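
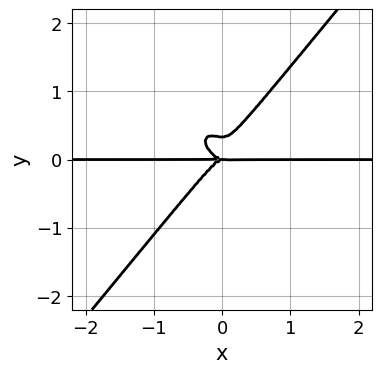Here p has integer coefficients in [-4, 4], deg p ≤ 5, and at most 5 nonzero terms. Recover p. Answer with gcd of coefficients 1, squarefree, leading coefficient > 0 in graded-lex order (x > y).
3*x^3*y + 2*x^2*y^2 - 3*y^4 + y^3

1. Degree: the shape is more complex than any degree-3 curve, so deg p = 4.
2. From the axis intercepts and sections: every point of the x-axis in the box is on the curve; one y-axis crossing is at y = 0.
3. Together with the visible shape, these determine p as stated.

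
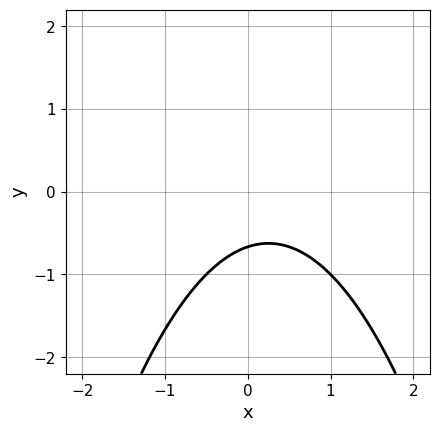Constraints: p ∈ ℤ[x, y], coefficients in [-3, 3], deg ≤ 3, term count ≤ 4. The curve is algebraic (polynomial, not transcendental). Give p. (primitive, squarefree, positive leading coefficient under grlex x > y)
2*x^2 - x + 3*y + 2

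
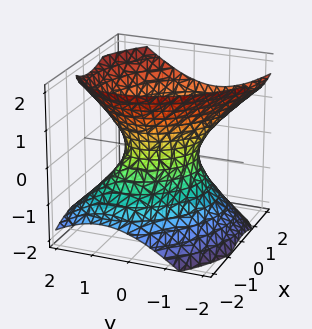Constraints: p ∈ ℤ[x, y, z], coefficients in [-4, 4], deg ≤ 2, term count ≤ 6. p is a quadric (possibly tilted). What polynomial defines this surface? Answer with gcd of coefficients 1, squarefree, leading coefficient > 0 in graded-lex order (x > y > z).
3*x^2 + 2*x*y - 2*x*z + 3*y^2 - 3*z^2 - 2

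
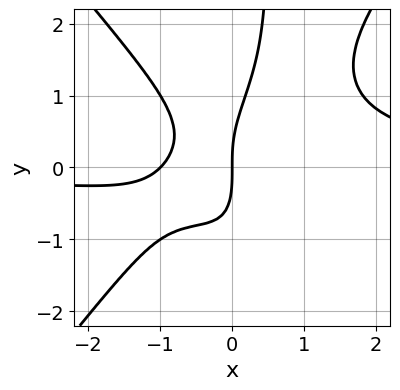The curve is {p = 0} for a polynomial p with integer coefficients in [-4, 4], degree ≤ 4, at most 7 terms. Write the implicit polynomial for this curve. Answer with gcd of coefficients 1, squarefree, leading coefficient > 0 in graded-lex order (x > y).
3*x^3*y - 2*x*y^3 + y^3 - 3*x^2 - 3*x

Degree: a generic line meets the curve in up to 4 points, so deg p = 4.
Checking where it meets the axes: it meets the y-axis at y = 0 (among the integer gridlines); the x-axis gridline crossings are at x ∈ {-1, 0}.
Together with the visible shape, these determine p as stated.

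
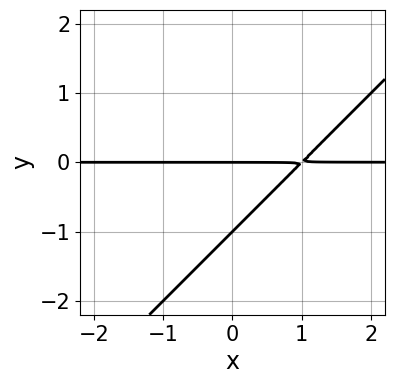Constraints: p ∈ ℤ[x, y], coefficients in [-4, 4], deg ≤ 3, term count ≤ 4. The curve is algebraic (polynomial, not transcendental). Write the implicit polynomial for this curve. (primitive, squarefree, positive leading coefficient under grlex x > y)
x*y - y^2 - y

First, the degree is 2 — the shape is more complex than any degree-1 curve.
Then, checking where it meets the axes: the y-axis gridline crossings are at y ∈ {-1, 0}; the visible x-axis segment lies entirely on the curve.
Finally, putting this together gives p.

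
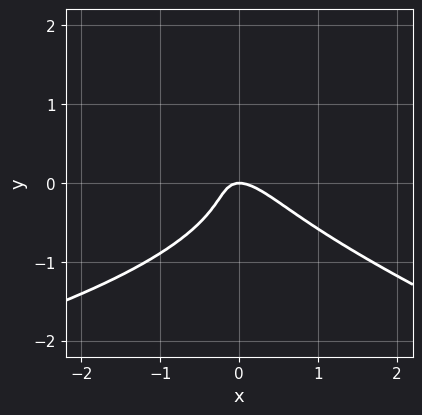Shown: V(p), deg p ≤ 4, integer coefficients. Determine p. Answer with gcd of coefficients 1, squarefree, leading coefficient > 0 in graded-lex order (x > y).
First, deg p = 3. No degree-2 curve has this shape.
Next, from the axis intercepts and sections: it meets the x-axis at x = 0 (among the integer gridlines); it crosses the y-axis at the gridline y = 0.
Finally, assembling these constraints gives the stated polynomial.

x*y^2 + 3*y^3 + 2*x^2 + 2*x*y + y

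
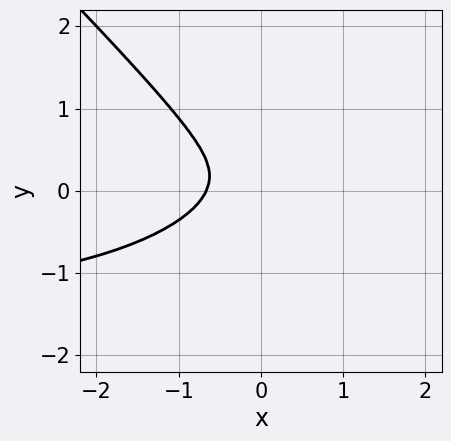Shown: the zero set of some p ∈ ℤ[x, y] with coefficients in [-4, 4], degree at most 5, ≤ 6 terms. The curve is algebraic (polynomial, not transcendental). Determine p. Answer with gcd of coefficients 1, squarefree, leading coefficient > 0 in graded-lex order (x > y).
1. deg p = 4. No degree-3 curve has this shape.
2. Matching integer coefficients to the picture gives p.

2*x^3*y + 2*y^4 + 3*x^3 - 2*x*y^2 + 2*x^2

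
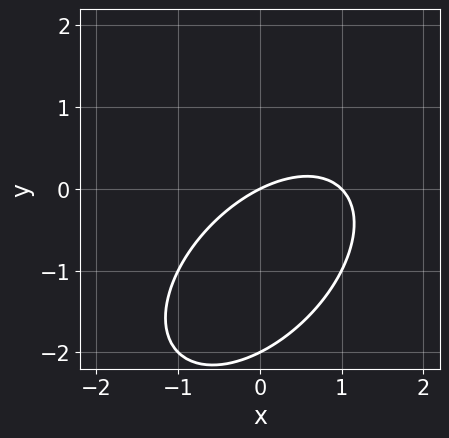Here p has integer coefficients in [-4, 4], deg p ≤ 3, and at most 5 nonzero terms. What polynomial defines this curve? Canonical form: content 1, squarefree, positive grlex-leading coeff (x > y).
x^2 - x*y + y^2 - x + 2*y

1. deg p = 2. No degree-1 curve has this shape.
2. Checking where it meets the axes: among the integer gridlines, it crosses the y-axis at y ∈ {-2, 0}; the x-axis gridline crossings are at x ∈ {0, 1}.
3. Solving for integer coefficients yields p as stated.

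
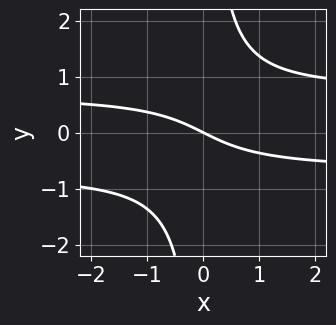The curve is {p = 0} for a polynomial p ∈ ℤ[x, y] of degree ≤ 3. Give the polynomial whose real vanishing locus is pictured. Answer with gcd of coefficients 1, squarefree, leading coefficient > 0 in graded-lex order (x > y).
(a) The degree is 3 — the shape is more complex than any degree-2 curve.
(b) Observable constraints: one x-axis crossing is at x = 0; it meets the y-axis at y = 0 (among the integer gridlines).
(c) Fitting integer coefficients to these (and the overall shape) gives p.

2*x*y^2 - x - 2*y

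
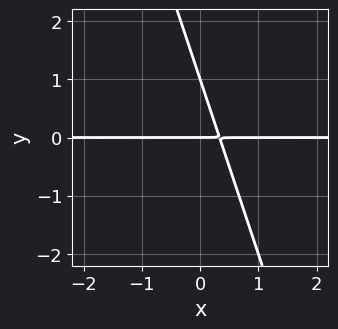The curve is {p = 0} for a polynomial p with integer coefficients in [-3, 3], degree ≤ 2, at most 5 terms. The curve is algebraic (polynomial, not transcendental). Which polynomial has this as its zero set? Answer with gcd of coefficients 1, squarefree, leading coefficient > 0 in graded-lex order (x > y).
3*x*y + y^2 - y

1. deg p = 2. No degree-1 curve has this shape.
2. Checking where it meets the axes: every point of the x-axis in the box is on the curve; among the integer gridlines, it crosses the y-axis at y ∈ {0, 1}.
3. Solving for integer coefficients yields p as stated.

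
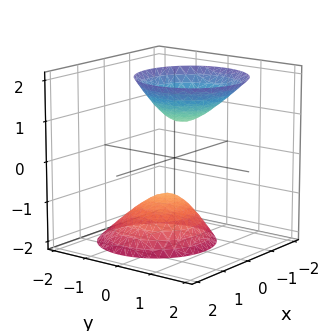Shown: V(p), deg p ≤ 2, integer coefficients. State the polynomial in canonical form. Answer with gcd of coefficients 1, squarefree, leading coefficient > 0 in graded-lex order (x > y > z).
2*x^2 + 2*y^2 - y*z - z^2 + 1

1. The picture has 2 separate pieces.
2. The degree is 2 — a generic line meets the surface in up to 2 points.
3. From the axis intercepts and sections: the surface avoids every integer x-axis point in the box; it misses every integer gridline on the y-axis; the z-axis gridline crossings are at z ∈ {-1, 1}.
4. Fitting integer coefficients to these (and the overall shape) gives p.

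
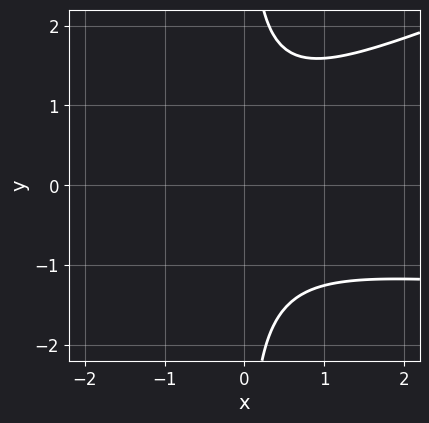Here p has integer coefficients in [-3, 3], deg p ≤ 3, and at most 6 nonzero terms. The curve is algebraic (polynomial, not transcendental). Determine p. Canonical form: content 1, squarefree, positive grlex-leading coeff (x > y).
x^2*y - 3*x*y^2 + 2*x^2 + x + 3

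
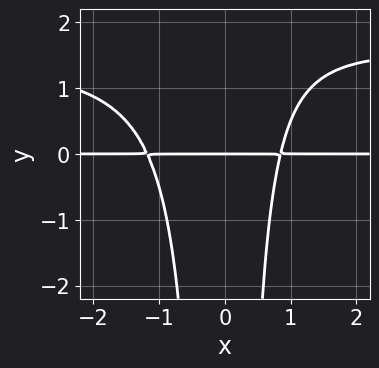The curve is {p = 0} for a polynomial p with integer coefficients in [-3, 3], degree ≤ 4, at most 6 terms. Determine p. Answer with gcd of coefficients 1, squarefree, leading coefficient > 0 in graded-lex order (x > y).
2*x^2*y^2 - 3*x^2*y - x*y + 3*y

First, degree: a generic line meets the curve in up to 4 points, so deg p = 4.
Next, checking where it meets the axes: the visible x-axis segment lies entirely on the curve; one y-axis crossing is at y = 0.
Finally, fitting integer coefficients to these (and the overall shape) gives p.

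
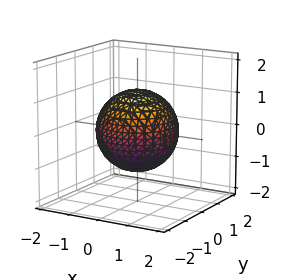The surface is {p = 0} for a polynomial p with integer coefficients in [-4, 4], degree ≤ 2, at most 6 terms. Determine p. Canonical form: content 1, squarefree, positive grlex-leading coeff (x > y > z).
Degree: the shape is more complex than any degree-1 surface, so deg p = 2.
Symmetries: rotational symmetry about the z-axis ⇒ p depends on x, y only through x² + y².
Checking where it meets the axes: a circular section at z = 0 has radius between 1 and 2.
Together with the visible shape, these determine p as stated.

2*x^2 + 2*y^2 + 2*z^2 - 3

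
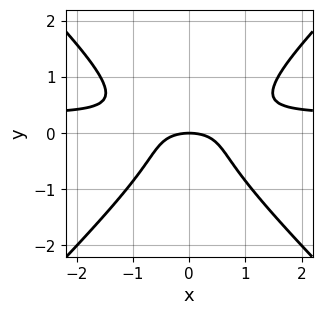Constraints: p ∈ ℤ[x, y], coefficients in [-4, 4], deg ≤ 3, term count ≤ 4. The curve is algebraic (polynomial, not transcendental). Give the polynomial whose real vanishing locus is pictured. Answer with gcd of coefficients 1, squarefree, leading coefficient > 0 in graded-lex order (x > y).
3*x^2*y - 3*y^3 - x^2 - 2*y

(a) deg p = 3. A generic line meets the curve in up to 3 points.
(b) Symmetries: mirror symmetry x ↦ −x ⇒ only even powers of x.
(c) From the axis intercepts and sections: one y-axis crossing is at y = 0; it meets the x-axis at x = 0 (among the integer gridlines).
(d) Putting this together gives p.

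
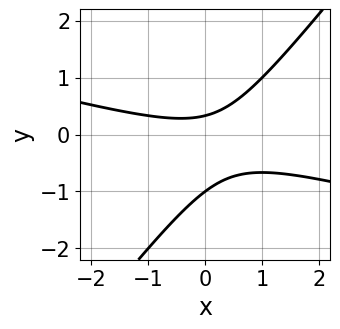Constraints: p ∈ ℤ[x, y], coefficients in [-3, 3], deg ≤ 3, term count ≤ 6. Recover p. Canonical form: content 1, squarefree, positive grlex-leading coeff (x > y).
The degree is 2 — a generic line meets the curve in up to 2 points.
Reading off the gridlines: the curve avoids every integer x-axis point in the box; one y-axis crossing is at y = -1.
Matching integer coefficients to the picture gives p.

x^2 + 3*x*y - 3*y^2 - 2*y + 1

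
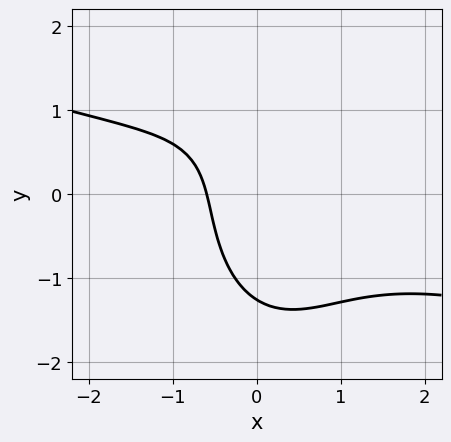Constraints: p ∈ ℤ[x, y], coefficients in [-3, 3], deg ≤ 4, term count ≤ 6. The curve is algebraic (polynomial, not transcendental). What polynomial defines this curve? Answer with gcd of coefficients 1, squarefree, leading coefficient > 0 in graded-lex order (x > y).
(a) deg p = 3.
(b) Matching integer coefficients to the picture gives p.

x^3 + 3*x^2*y + y^3 + 3*x + 2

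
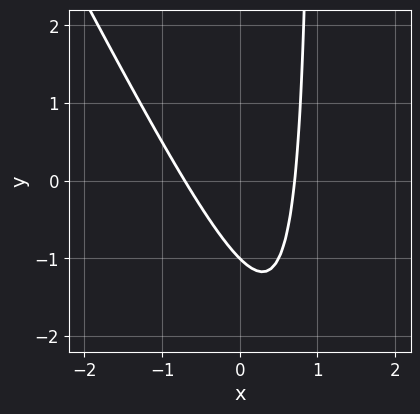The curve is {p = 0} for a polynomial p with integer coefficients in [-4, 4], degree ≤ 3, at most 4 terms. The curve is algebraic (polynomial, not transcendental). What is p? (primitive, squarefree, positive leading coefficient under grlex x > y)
deg p = 2. A generic line meets the curve in up to 2 points.
From the visible intercepts: one y-axis crossing is at y = -1.
Together with the visible shape, these determine p as stated.

2*x^2 + x*y - y - 1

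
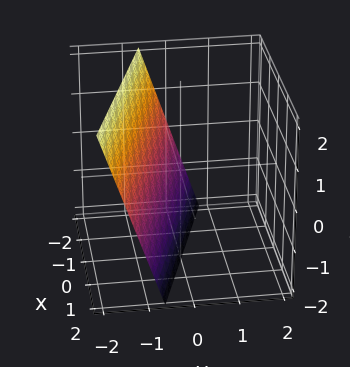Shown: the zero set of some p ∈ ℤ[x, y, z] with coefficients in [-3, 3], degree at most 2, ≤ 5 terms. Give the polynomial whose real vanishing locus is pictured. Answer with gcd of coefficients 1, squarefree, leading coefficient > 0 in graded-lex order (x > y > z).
deg p = 1. The surface is flat (a plane).
Against the integer gridlines: it crosses the z-axis at the gridline z = -2; it crosses the x-axis at the gridline x = -2.
Matching integer coefficients to the picture gives p.

x + 3*y + z + 2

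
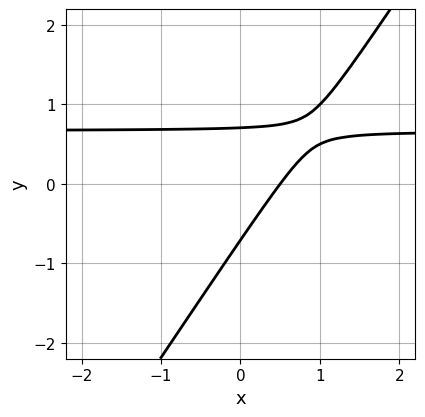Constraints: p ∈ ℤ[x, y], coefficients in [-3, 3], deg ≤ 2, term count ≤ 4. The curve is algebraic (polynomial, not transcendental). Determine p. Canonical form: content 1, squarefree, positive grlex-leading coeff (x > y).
(a) The degree is 2 — a generic line meets the curve in up to 2 points.
(b) Matching integer coefficients to the picture gives p.

3*x*y - 2*y^2 - 2*x + 1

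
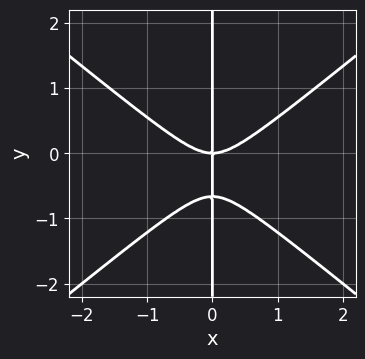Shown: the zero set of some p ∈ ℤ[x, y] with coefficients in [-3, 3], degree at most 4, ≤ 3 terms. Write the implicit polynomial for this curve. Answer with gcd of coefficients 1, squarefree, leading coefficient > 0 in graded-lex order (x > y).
First, deg p = 3. A generic line meets the curve in up to 3 points.
Then, against the integer gridlines: it meets the x-axis at x = 0 (among the integer gridlines); every point of the y-axis in the box is on the curve.
Finally, the integer polynomial consistent with all of this is the stated p.

2*x^3 - 3*x*y^2 - 2*x*y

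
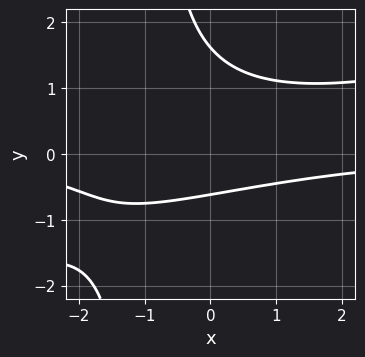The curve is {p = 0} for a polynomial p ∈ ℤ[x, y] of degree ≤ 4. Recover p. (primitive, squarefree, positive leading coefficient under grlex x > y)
x^2*y - 3*x*y^2 - 3*y^2 + 3*y + 3

(a) deg p = 3.
(b) Reading off the gridlines: no x-intercept at any integer in the box.
(c) Solving for integer coefficients yields p as stated.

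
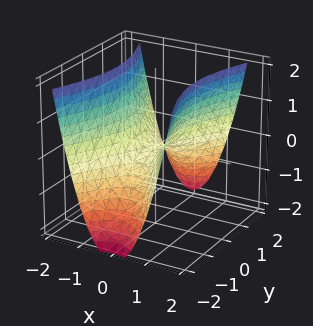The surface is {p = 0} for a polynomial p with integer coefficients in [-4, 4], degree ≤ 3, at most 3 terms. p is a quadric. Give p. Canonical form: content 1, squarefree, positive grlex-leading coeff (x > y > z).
3*x^2 - y^2 - 2*z

Degree: a hyperbolic paraboloid; a quadric, so deg p = 2.
Symmetries: the x ↦ −x reflection is a symmetry, so x appears only in even powers; the y ↦ −y reflection is a symmetry, so y appears only in even powers.
Checking where it meets the axes: one y-axis crossing is at y = 0; it crosses the x-axis at the gridline x = 0.
Fitting integer coefficients to these (and the overall shape) gives p.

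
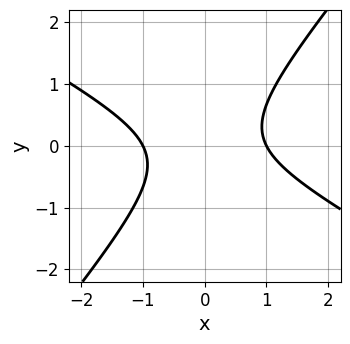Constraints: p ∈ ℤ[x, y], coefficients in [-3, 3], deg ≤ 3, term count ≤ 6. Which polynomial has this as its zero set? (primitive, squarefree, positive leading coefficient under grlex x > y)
2*x^2 + 2*x*y - 3*y^2 - 2

(a) deg p = 2. The shape is more complex than any degree-1 curve.
(b) Observable constraints: it misses every integer gridline on the y-axis; among the integer gridlines, it crosses the x-axis at x ∈ {-1, 1}.
(c) These observations pin down the coefficients.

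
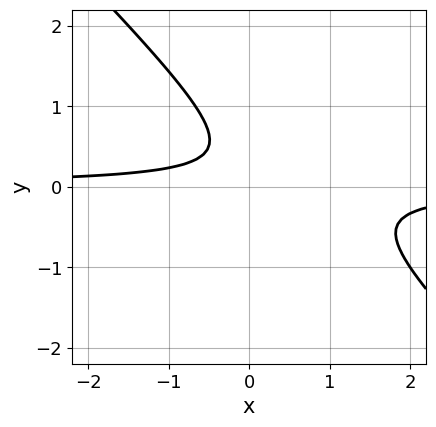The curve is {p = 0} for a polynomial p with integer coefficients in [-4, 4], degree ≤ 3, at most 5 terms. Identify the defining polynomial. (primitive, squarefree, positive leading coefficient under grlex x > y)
3*x*y + 3*y^2 - 2*y + 1

First, degree: the shape is more complex than any degree-1 curve, so deg p = 2.
Next, from the axis intercepts and sections: it misses every integer gridline on the y-axis; the curve avoids every integer x-axis point in the box.
Finally, matching integer coefficients to the picture gives p.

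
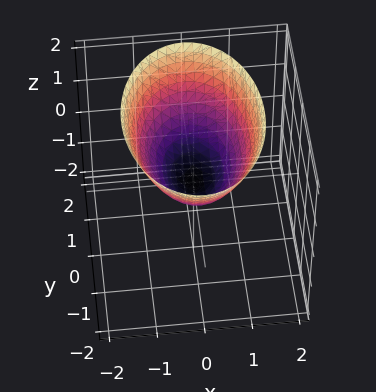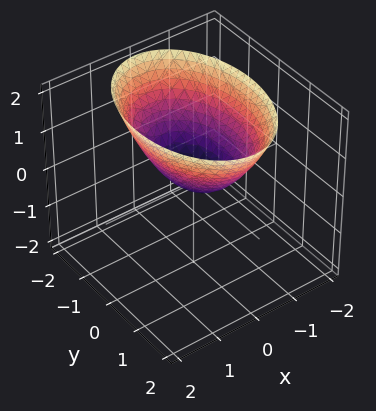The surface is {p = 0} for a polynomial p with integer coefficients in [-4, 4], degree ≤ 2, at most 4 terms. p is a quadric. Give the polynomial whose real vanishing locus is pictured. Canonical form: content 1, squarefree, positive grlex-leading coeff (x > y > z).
(a) Degree: a single bowl opening along one axis; a quadric, so deg p = 2.
(b) Symmetries: it's symmetric under x → −x, forcing even powers of x; the y ↦ −y reflection is a symmetry, so y appears only in even powers.
(c) Reading off the gridlines: it meets the z-axis at z = 0 (among the integer gridlines); it meets the x-axis at x = 0 (among the integer gridlines).
(d) Together with the visible shape, these determine p as stated.

2*x^2 + y^2 - 2*z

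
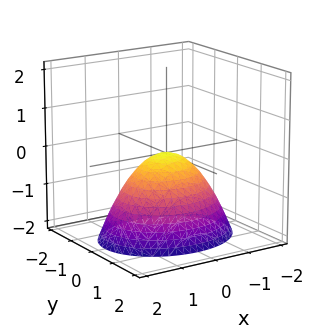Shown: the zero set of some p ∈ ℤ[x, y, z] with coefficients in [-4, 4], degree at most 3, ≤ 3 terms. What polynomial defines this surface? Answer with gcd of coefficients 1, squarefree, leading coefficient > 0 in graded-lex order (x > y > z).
1. Degree: a single bowl opening along one axis; a quadric, so deg p = 2.
2. Symmetries: it's symmetric under x → −x, forcing even powers of x; it's symmetric under y → −y, forcing even powers of y.
3. Observable constraints: one z-axis crossing is at z = 0; one y-axis crossing is at y = 0; one x-axis crossing is at x = 0.
4. Assembling these constraints gives the stated polynomial.

2*x^2 + 3*y^2 + 3*z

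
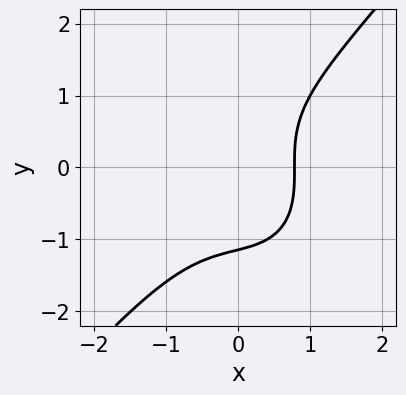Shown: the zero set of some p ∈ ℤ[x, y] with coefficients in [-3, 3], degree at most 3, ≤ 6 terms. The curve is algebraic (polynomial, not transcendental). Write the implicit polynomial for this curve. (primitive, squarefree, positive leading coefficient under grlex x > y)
1. deg p = 3.
2. Matching integer coefficients to the picture gives p.

3*x^3 - 2*y^3 + 2*x - 3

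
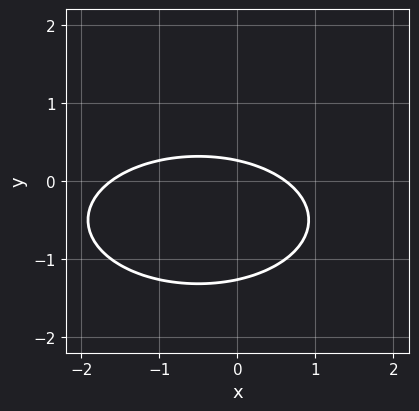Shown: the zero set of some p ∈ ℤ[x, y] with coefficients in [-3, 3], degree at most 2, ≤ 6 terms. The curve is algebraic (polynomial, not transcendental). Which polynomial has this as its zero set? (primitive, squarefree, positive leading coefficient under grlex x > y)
x^2 + 3*y^2 + x + 3*y - 1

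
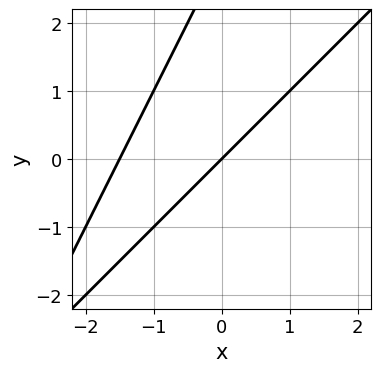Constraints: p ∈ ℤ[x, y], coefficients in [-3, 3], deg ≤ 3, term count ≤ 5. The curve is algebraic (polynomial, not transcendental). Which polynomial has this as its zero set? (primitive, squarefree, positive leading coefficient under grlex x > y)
2*x^2 - 3*x*y + y^2 + 3*x - 3*y

(a) Degree: no degree-1 curve has this shape, so deg p = 2.
(b) Reading off the gridlines: it meets the x-axis at x = 0 (among the integer gridlines); one y-axis crossing is at y = 0.
(c) Solving for integer coefficients yields p as stated.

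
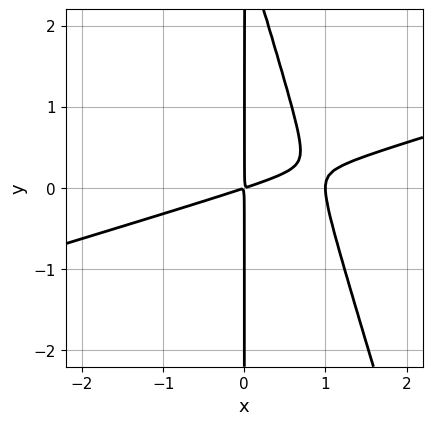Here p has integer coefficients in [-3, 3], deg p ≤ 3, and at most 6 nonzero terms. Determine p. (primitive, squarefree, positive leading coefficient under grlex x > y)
x^3 - 3*x^2*y - x*y^2 - x^2 + 3*x*y

First, deg p = 3. A generic line meets the curve in up to 3 points.
Then, from the axis intercepts and sections: every point of the y-axis in the box is on the curve; it crosses the x-axis at the gridline x = 1.
Finally, the integer polynomial consistent with all of this is the stated p.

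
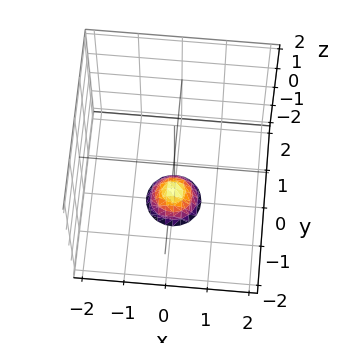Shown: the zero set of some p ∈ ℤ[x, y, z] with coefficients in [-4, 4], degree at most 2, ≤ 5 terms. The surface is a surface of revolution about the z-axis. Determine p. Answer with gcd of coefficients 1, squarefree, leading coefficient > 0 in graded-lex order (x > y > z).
3*x^2 + 3*y^2 + 2*z + 3

1. Degree: the shape is more complex than any degree-1 surface, so deg p = 2.
2. By symmetry, the z-axis is an axis of rotation, so x and y enter only as x² + y².
3. Reading off the gridlines: the surface avoids every integer x-axis point in the box; a circular section at z = -2 has radius between 0 and 1.
4. Fitting integer coefficients to these (and the overall shape) gives p.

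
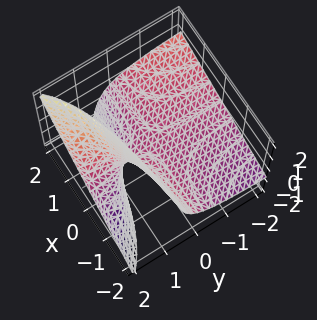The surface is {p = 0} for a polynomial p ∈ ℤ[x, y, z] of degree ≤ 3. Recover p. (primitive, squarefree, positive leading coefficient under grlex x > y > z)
Degree: no degree-1 surface has this shape, so deg p = 2.
From the visible intercepts: every point of the y-axis in the box is on the surface; the visible x-axis segment lies entirely on the surface; it crosses the z-axis at the gridline z = 0.
Putting this together gives p.

x*y - 2*y*z + 2*z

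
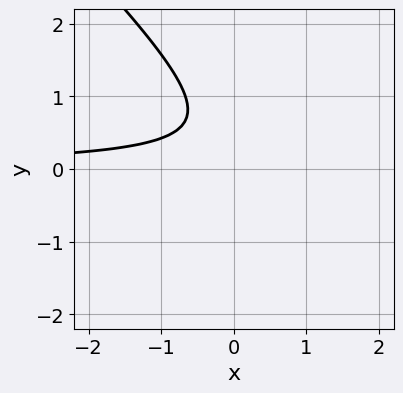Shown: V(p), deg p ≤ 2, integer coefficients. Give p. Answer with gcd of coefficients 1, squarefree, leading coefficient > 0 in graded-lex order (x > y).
The degree is 2 — the shape is more complex than any degree-1 curve.
Observable constraints: the curve avoids every integer x-axis point in the box; it misses every integer gridline on the y-axis.
Together with the visible shape, these determine p as stated.

3*x*y + 3*y^2 - 3*y + 2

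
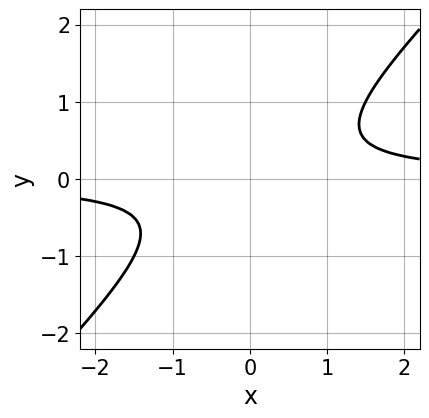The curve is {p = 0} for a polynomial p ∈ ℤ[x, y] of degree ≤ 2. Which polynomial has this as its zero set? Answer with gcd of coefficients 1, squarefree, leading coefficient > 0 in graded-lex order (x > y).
1. deg p = 2. No degree-1 curve has this shape.
2. From the axis intercepts and sections: no y-intercept at any integer in the box; the curve avoids every integer x-axis point in the box.
3. Putting this together gives p.

2*x*y - 2*y^2 - 1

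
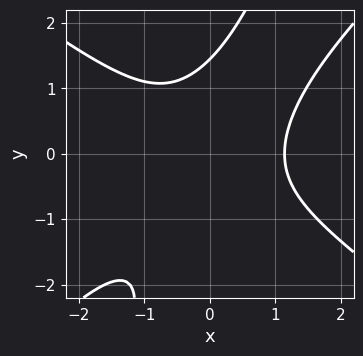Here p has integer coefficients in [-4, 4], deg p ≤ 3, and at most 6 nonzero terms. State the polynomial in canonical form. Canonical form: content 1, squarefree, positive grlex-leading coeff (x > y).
The degree is 3 — a generic line meets the curve in up to 3 points.
Matching integer coefficients to the picture gives p.

2*x^3 - 3*x*y^2 + y^3 - 3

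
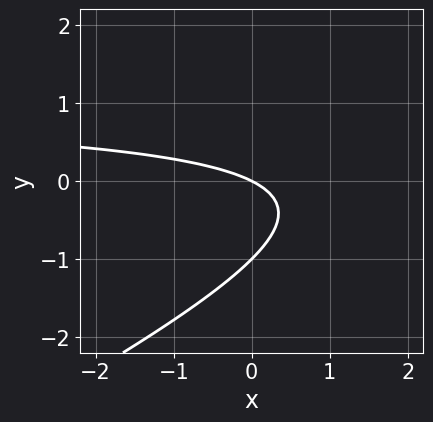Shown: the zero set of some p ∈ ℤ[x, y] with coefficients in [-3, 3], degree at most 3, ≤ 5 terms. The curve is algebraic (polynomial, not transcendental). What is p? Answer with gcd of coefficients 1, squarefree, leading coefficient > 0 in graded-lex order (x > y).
1. Degree: no degree-1 curve has this shape, so deg p = 2.
2. Checking where it meets the axes: among the integer gridlines, it crosses the y-axis at y ∈ {-1, 0}; one x-axis crossing is at x = 0.
3. Fitting integer coefficients to these (and the overall shape) gives p.

x*y - 2*y^2 - x - 2*y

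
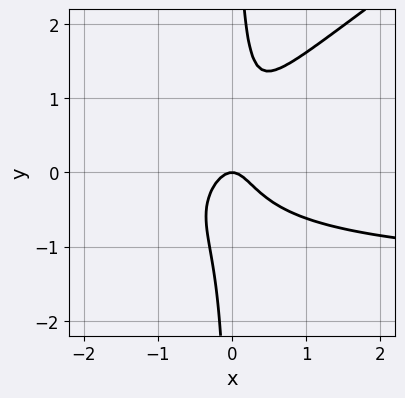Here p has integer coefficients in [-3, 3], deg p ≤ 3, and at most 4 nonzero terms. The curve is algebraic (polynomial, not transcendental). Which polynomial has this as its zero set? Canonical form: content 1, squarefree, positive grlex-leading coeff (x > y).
2*x^2*y - 3*x*y^2 + 3*x^2 + y

(a) deg p = 3. The shape is more complex than any degree-2 curve.
(b) Against the integer gridlines: it crosses the y-axis at the gridline y = 0; one x-axis crossing is at x = 0.
(c) Fitting integer coefficients to these (and the overall shape) gives p.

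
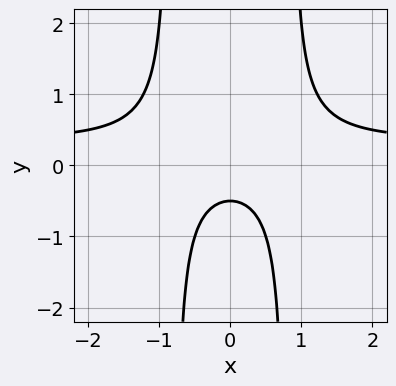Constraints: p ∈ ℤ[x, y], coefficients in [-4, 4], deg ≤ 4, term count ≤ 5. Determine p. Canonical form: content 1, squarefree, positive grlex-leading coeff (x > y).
First, deg p = 3.
Next, symmetries: it's symmetric under x → −x, forcing even powers of x.
Then, against the integer gridlines: it misses every integer gridline on the x-axis.
Finally, fitting integer coefficients to these (and the overall shape) gives p.

3*x^2*y - x^2 - 2*y - 1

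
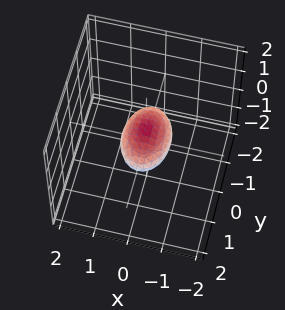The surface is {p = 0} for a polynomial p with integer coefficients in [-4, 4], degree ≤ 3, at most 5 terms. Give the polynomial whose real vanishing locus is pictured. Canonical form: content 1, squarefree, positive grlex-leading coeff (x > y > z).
The degree is 2 — a closed, bounded, convex surface; a quadric.
Symmetries: mirror symmetry z ↦ −z ⇒ only even powers of z; the y ↦ −y reflection is a symmetry, so y appears only in even powers; it's symmetric under x → −x, forcing even powers of x.
Observable constraints: among the integer gridlines, it crosses the y-axis at y ∈ {-1, 1}.
Assembling these constraints gives the stated polynomial.

2*x^2 + y^2 + 3*z^2 - 1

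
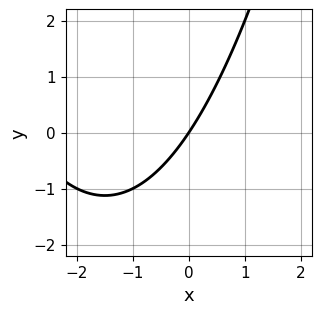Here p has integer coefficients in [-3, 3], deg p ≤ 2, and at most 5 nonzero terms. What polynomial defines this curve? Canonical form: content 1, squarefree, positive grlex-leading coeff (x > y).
x^2 + 3*x - 2*y

(a) deg p = 2. A generic line meets the curve in up to 2 points.
(b) From the axis intercepts and sections: one x-axis crossing is at x = 0; one y-axis crossing is at y = 0.
(c) These observations pin down the coefficients.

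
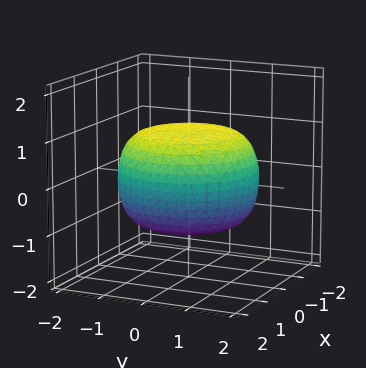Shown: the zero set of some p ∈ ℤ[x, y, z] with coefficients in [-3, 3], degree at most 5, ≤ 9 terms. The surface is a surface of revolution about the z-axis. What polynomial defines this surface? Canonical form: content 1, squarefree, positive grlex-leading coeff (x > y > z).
x^4 + 2*x^2*y^2 + y^4 - x^2 - y^2 + 3*z^2 - 3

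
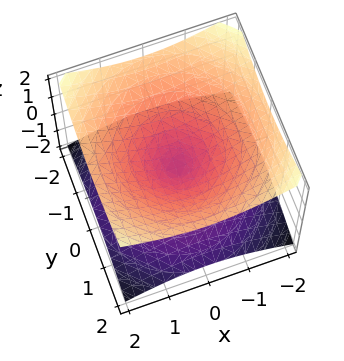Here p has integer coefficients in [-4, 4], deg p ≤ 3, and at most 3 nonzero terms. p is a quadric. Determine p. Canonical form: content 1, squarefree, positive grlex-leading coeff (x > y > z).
x^2 + y^2 - 2*z^2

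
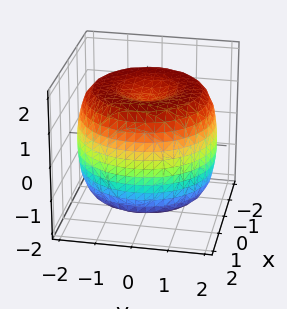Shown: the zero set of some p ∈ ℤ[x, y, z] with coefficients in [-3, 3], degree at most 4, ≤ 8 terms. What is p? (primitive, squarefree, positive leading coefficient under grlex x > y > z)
1. Degree: the shape is more complex than any degree-3 surface, so deg p = 4.
2. Symmetries: rotational symmetry about the z-axis ⇒ p depends on x, y only through x² + y².
3. From the axis intercepts and sections: a circular section at z = 1 has radius between 1 and 2.
4. Together with the visible shape, these determine p as stated.

x^4 + 2*x^2*y^2 + y^4 - 3*x^2 - 3*y^2 + 2*z^2 - 3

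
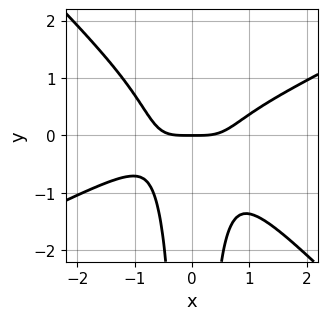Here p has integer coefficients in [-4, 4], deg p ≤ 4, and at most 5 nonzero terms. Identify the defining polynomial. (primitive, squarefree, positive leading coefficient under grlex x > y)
1. deg p = 4.
2. Observable constraints: one x-axis crossing is at x = 0; it crosses the y-axis at the gridline y = 0.
3. Solving for integer coefficients yields p as stated.

x^4 - x^3*y - 2*x^2*y^2 - y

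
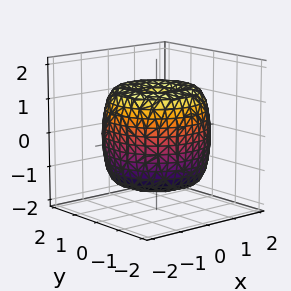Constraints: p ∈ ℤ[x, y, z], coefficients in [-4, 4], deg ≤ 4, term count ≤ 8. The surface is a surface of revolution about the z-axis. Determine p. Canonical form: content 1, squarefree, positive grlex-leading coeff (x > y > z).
First, deg p = 4. The shape is more complex than any degree-3 surface.
Next, symmetries: rotational symmetry about the z-axis ⇒ p depends on x, y only through x² + y².
Then, from the axis intercepts and sections: the z-axis gridline crossings are at z ∈ {-1, 1}; a circular section at z = 1 has radius between 1 and 2.
Finally, fitting integer coefficients to these (and the overall shape) gives p.

x^4 + 2*x^2*y^2 + y^4 - 2*x^2 - 2*y^2 + z^2 - 1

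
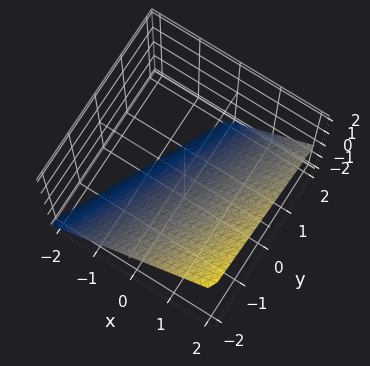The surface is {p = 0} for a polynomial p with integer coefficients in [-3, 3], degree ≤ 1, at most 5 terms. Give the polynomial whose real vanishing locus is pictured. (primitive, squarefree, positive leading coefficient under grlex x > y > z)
2*x - y - 2*z - 2

(a) deg p = 1. Every cross-section is a straight line — this is a plane.
(b) Observable constraints: it crosses the x-axis at the gridline x = 1; it meets the y-axis at y = -2 (among the integer gridlines).
(c) The integer polynomial consistent with all of this is the stated p. Check: (0, 0, -1) on the z-axis lies on the surface, and p(0, 0, -1) = 0. ✓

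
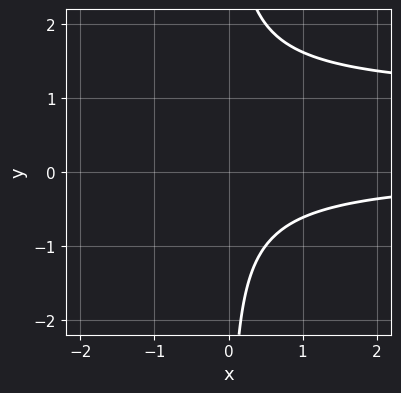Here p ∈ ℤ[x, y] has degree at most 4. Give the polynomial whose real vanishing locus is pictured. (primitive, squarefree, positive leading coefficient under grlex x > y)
x*y^2 - x*y - 1

1. Degree: the shape is more complex than any degree-2 curve, so deg p = 3.
2. Against the integer gridlines: it misses every integer gridline on the x-axis; the curve avoids every integer y-axis point in the box.
3. These observations pin down the coefficients.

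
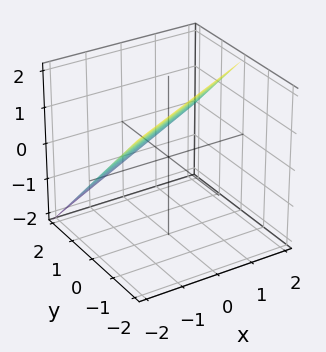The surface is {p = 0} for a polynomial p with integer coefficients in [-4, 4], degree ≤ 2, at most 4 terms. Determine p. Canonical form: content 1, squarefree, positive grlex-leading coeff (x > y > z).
x - 2*y - 2*z + 2

First, degree: every cross-section is a straight line — this is a plane, so deg p = 1.
Then, from the axis intercepts and sections: it crosses the y-axis at the gridline y = 1; it meets the z-axis at z = 1 (among the integer gridlines); it meets the x-axis at x = -2 (among the integer gridlines).
Finally, matching integer coefficients to the picture gives p.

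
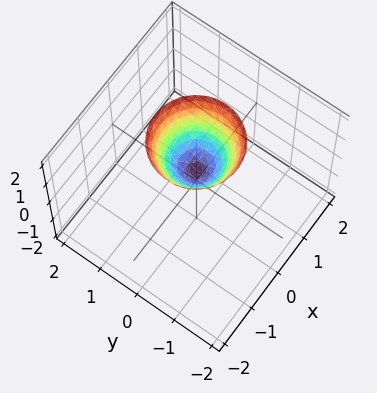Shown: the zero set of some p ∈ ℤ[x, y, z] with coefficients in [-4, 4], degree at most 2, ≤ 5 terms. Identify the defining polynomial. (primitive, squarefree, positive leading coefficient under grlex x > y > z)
3*x^2 + 3*y^2 - 2*z + 1

1. Degree: no degree-1 surface has this shape, so deg p = 2.
2. Symmetry: the surface is invariant under rotation about z: p = q(x² + y², z).
3. Against the integer gridlines: a circular section at z = 1 has radius between 0 and 1; the surface avoids every integer y-axis point in the box.
4. Putting this together gives p.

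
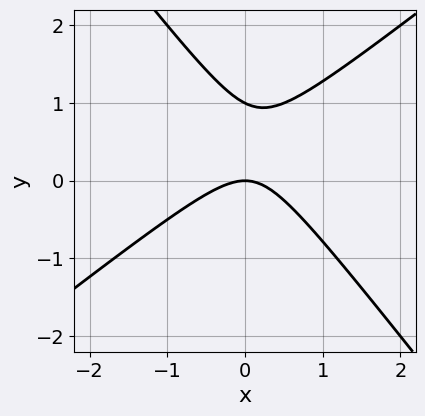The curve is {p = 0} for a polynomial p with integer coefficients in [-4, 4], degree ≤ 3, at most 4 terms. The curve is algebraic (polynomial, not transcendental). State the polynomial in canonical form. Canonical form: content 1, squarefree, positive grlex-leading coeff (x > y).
2*x^2 - x*y - 2*y^2 + 2*y

(a) Degree: no degree-1 curve has this shape, so deg p = 2.
(b) From the axis intercepts and sections: among the integer gridlines, it crosses the y-axis at y ∈ {0, 1}; one x-axis crossing is at x = 0.
(c) Solving for integer coefficients yields p as stated.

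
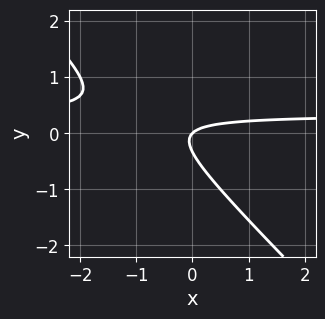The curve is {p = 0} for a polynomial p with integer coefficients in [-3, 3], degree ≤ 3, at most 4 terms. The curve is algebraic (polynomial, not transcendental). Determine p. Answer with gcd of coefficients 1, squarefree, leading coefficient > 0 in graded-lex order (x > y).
3*x*y + 3*y^2 - x + y

deg p = 2. A generic line meets the curve in up to 2 points.
Against the integer gridlines: it meets the x-axis at x = 0 (among the integer gridlines); it crosses the y-axis at the gridline y = 0.
Fitting integer coefficients to these (and the overall shape) gives p.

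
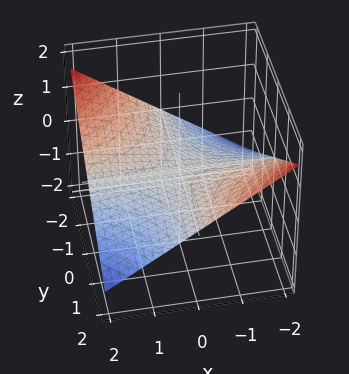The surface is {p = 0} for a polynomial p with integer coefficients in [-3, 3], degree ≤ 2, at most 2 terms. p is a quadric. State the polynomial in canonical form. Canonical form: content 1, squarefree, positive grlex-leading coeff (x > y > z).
1. Degree: a hyperbolic paraboloid; a quadric, so deg p = 2.
2. From the axis intercepts and sections: every point of the y-axis in the box is on the surface; the visible x-axis segment lies entirely on the surface; it meets the z-axis at z = 0 (among the integer gridlines).
3. Assembling these constraints gives the stated polynomial.

x*y + 3*z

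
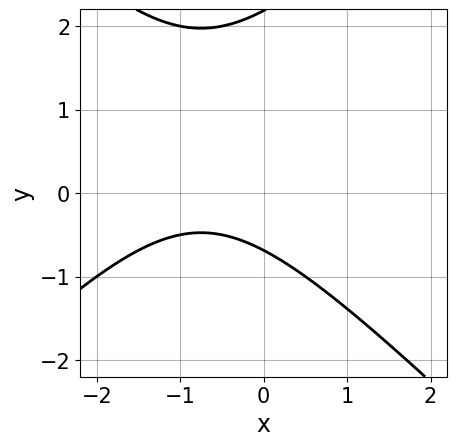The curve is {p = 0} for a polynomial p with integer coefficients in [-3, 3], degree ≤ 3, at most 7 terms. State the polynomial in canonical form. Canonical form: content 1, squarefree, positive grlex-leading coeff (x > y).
The degree is 2 — the shape is more complex than any degree-1 curve.
Against the integer gridlines: the curve avoids every integer x-axis point in the box.
The integer polynomial consistent with all of this is the stated p.

2*x^2 - 2*y^2 + 3*x + 3*y + 3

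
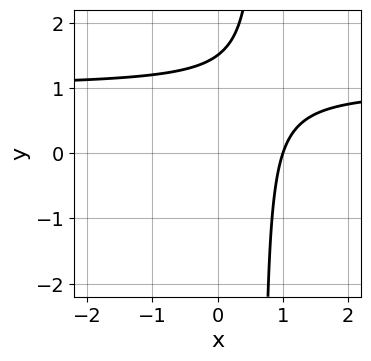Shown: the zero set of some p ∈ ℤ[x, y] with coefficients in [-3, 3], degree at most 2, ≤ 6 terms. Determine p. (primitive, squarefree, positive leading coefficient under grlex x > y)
3*x*y - 3*x - 2*y + 3

First, the degree is 2 — a generic line meets the curve in up to 2 points.
Then, reading off the gridlines: it meets the x-axis at x = 1 (among the integer gridlines).
Finally, matching integer coefficients to the picture gives p.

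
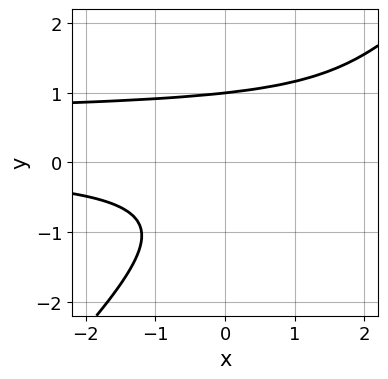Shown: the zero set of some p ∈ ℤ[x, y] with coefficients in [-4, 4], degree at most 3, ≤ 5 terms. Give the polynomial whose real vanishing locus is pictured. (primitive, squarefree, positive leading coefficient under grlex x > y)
deg p = 3.
Reading off the gridlines: it misses every integer gridline on the x-axis; it meets the y-axis at y = 1 (among the integer gridlines).
Fitting integer coefficients to these (and the overall shape) gives p.

3*x*y^2 - 3*y^3 - 2*x*y + 3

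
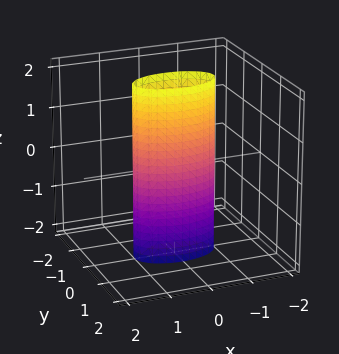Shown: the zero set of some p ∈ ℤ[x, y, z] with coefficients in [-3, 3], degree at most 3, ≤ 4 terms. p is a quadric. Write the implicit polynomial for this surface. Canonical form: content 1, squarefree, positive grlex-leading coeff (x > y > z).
x^2 + 3*y^2 - 1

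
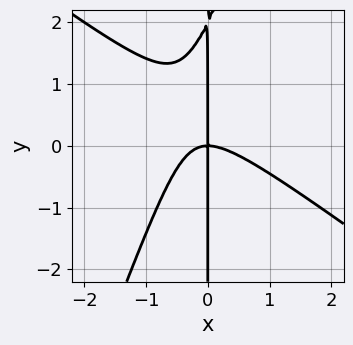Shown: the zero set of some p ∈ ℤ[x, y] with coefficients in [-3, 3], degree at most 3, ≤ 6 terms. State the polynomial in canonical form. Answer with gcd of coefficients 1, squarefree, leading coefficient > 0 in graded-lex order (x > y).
First, degree: a generic line meets the curve in up to 3 points, so deg p = 3.
Then, from the axis intercepts and sections: the visible y-axis segment lies entirely on the curve; it crosses the x-axis at the gridline x = 0.
Finally, the integer polynomial consistent with all of this is the stated p.

2*x^3 + 2*x^2*y - x*y^2 + 2*x*y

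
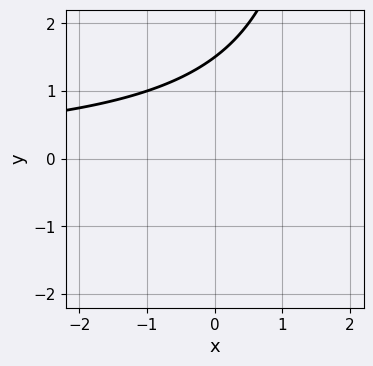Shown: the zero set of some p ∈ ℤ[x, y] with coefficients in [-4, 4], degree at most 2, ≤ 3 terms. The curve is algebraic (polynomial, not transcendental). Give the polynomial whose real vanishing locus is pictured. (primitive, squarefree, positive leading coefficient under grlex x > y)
1. Degree: a generic line meets the curve in up to 2 points, so deg p = 2.
2. Against the integer gridlines: it misses every integer gridline on the x-axis.
3. These observations pin down the coefficients.

x*y - 2*y + 3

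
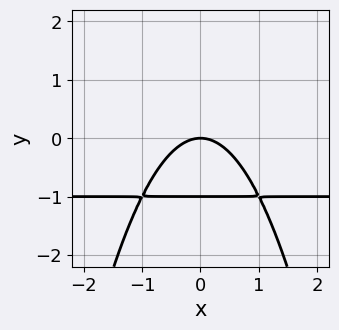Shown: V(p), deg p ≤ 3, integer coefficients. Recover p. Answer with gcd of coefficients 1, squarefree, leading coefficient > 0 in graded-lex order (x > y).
(a) The degree is 3 — a generic line meets the curve in up to 3 points.
(b) Symmetries: the x ↦ −x reflection is a symmetry, so x appears only in even powers.
(c) Reading off the gridlines: it crosses the x-axis at the gridline x = 0; the y-axis gridline crossings are at y ∈ {-1, 0}.
(d) Assembling these constraints gives the stated polynomial.

x^2*y + x^2 + y^2 + y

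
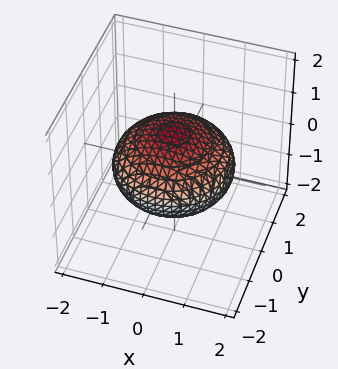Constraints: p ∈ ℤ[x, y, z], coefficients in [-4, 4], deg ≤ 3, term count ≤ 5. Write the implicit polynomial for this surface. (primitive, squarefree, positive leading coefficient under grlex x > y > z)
x^2 + y^2 + 2*z^2 - 2

First, the degree is 2 — bounded and convex; a quadric.
Next, symmetries: it's symmetric under z → −z, forcing even powers of z; the surface is invariant under rotation about z: p = q(x² + y², z).
Then, reading off the gridlines: a circular section at z = 0 has radius between 1 and 2; the z-axis gridline crossings are at z ∈ {-1, 1}.
Finally, fitting integer coefficients to these (and the overall shape) gives p.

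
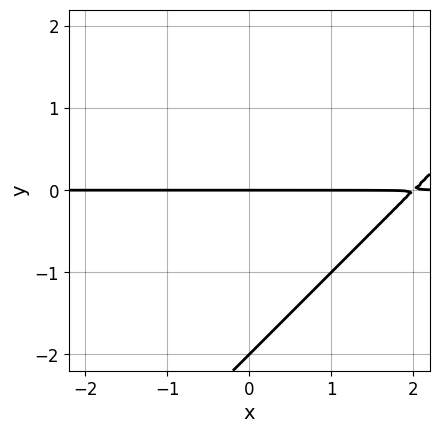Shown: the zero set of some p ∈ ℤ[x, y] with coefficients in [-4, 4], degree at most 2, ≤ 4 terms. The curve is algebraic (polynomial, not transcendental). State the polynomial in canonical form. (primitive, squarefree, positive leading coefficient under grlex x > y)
(a) The degree is 2 — a generic line meets the curve in up to 2 points.
(b) From the axis intercepts and sections: the visible x-axis segment lies entirely on the curve; among the integer gridlines, it crosses the y-axis at y ∈ {-2, 0}.
(c) These observations pin down the coefficients.

x*y - y^2 - 2*y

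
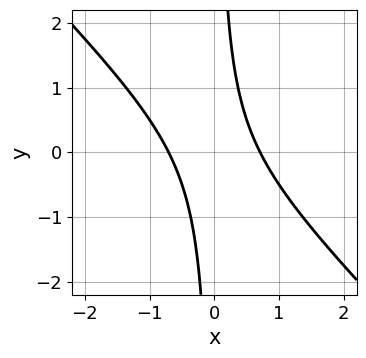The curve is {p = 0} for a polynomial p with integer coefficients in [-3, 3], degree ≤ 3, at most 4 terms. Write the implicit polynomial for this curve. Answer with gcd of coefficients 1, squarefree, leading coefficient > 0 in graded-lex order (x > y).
Degree: the shape is more complex than any degree-1 curve, so deg p = 2.
Observable constraints: the curve avoids every integer y-axis point in the box.
Solving for integer coefficients yields p as stated.

2*x^2 + 2*x*y - 1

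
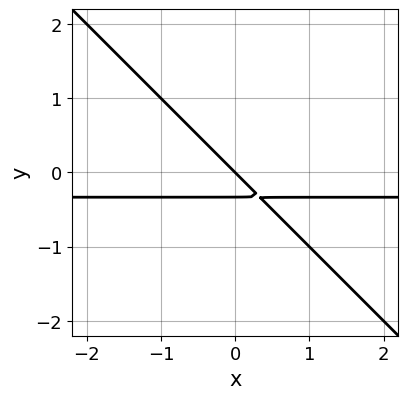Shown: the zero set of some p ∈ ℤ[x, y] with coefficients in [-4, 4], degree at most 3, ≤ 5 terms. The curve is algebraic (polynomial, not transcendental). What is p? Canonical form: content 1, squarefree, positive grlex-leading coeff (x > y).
3*x*y + 3*y^2 + x + y

1. Degree: the shape is more complex than any degree-1 curve, so deg p = 2.
2. From the visible intercepts: it crosses the y-axis at the gridline y = 0; it crosses the x-axis at the gridline x = 0.
3. These observations pin down the coefficients.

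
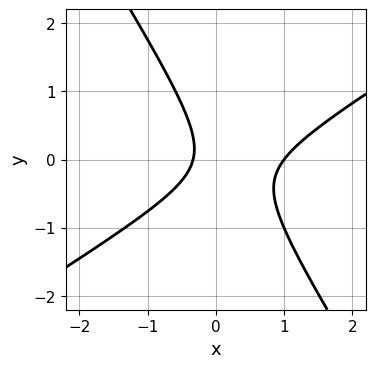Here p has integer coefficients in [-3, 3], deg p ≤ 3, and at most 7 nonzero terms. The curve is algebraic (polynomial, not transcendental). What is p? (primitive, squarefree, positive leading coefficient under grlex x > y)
3*x^2 - 3*x*y - 3*y^2 - 2*x - 1

Degree: a generic line meets the curve in up to 2 points, so deg p = 2.
From the axis intercepts and sections: it misses every integer gridline on the y-axis; one x-axis crossing is at x = 1.
Solving for integer coefficients yields p as stated.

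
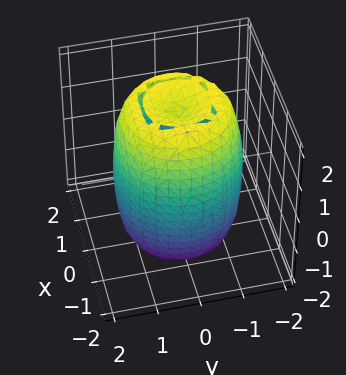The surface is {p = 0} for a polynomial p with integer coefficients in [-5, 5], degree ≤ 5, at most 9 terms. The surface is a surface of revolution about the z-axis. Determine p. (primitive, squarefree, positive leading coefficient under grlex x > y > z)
2*x^4 + 4*x^2*y^2 + 2*y^4 - 3*x^2 - 3*y^2 + z^2 - 3

1. Degree: a generic line meets the surface in up to 4 points, so deg p = 4.
2. Symmetries: rotational symmetry about the z-axis ⇒ p depends on x, y only through x² + y².
3. Observable constraints: a circular section at z = 1 has radius between 1 and 2.
4. The integer polynomial consistent with all of this is the stated p.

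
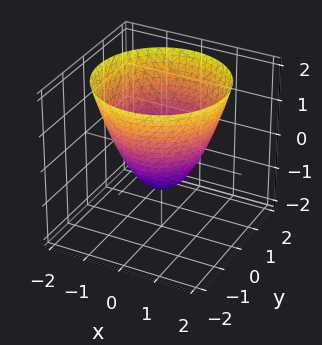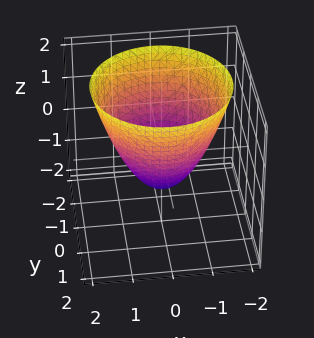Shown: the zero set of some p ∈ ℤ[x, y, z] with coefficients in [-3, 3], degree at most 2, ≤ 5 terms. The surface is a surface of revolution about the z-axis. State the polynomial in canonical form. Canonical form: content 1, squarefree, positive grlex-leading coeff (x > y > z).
x^2 + y^2 - z - 1

The degree is 2 — a generic line meets the surface in up to 2 points.
By symmetry, the surface is invariant under rotation about z: p = q(x² + y², z).
From the axis intercepts and sections: among the integer gridlines, it crosses the x-axis at x ∈ {-1, 1}; one z-axis crossing is at z = -1; among the integer gridlines, it crosses the y-axis at y ∈ {-1, 1}.
These observations pin down the coefficients.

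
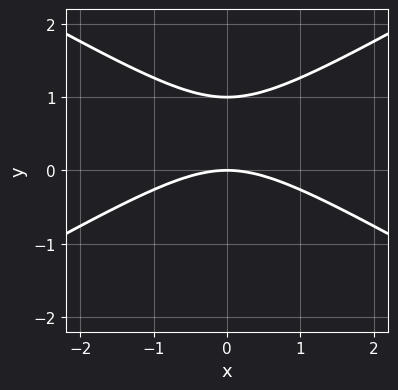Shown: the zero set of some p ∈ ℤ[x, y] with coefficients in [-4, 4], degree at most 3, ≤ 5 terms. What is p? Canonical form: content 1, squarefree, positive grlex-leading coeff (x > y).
x^2 - 3*y^2 + 3*y

1. The degree is 2 — the shape is more complex than any degree-1 curve.
2. Symmetries: mirror symmetry x ↦ −x ⇒ only even powers of x.
3. Observable constraints: one x-axis crossing is at x = 0; the y-axis gridline crossings are at y ∈ {0, 1}.
4. Matching integer coefficients to the picture gives p.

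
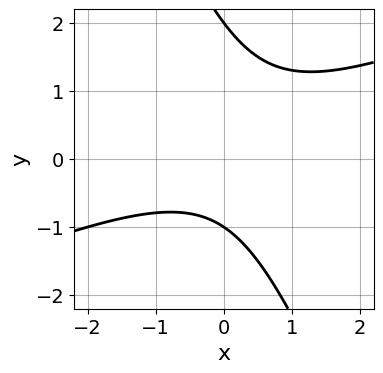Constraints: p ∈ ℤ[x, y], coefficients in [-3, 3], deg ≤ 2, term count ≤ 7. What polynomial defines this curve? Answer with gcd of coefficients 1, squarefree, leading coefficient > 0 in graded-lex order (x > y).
x^2 - 2*x*y - y^2 + y + 2

First, deg p = 2. No degree-1 curve has this shape.
Then, reading off the gridlines: it misses every integer gridline on the x-axis; the y-axis gridline crossings are at y ∈ {-1, 2}.
Finally, fitting integer coefficients to these (and the overall shape) gives p.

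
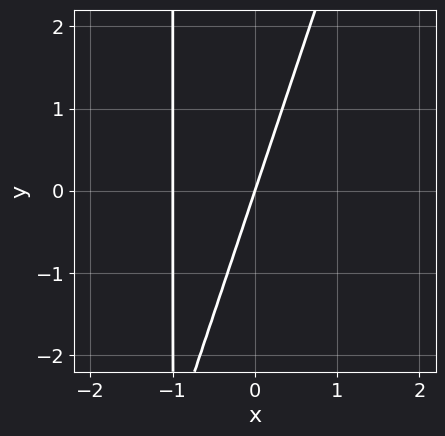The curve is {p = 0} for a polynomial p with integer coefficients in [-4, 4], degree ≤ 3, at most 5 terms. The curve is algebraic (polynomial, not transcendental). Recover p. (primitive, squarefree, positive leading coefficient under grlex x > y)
Degree: a generic line meets the curve in up to 2 points, so deg p = 2.
Against the integer gridlines: among the integer gridlines, it crosses the x-axis at x ∈ {-1, 0}; it meets the y-axis at y = 0 (among the integer gridlines).
These observations pin down the coefficients.

3*x^2 - x*y + 3*x - y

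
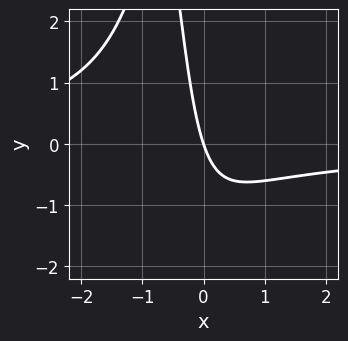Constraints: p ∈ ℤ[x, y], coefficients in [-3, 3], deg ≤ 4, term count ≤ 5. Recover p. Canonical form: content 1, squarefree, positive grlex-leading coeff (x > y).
2*x^2*y + 2*x*y + 3*x + y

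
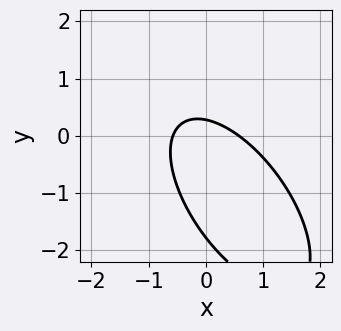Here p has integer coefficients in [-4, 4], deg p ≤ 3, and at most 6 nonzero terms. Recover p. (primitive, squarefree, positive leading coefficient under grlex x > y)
3*x^2 + 3*x*y + 2*y^2 + 3*y - 1

First, the degree is 2 — the shape is more complex than any degree-1 curve.
Finally, matching integer coefficients to the picture gives p.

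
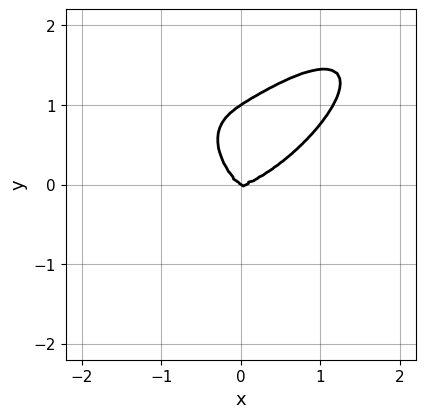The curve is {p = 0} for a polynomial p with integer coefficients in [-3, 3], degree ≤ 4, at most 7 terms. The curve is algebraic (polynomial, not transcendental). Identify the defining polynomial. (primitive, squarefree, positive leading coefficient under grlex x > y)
3*x^4 - 2*x^3*y + 3*y^4 - 2*x*y^2 - 3*y^3

(a) The degree is 4 — a generic line meets the curve in up to 4 points.
(b) Against the integer gridlines: one x-axis crossing is at x = 0; the y-axis gridline crossings are at y ∈ {0, 1}.
(c) Fitting integer coefficients to these (and the overall shape) gives p.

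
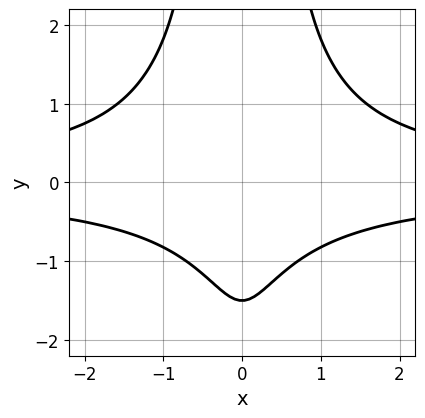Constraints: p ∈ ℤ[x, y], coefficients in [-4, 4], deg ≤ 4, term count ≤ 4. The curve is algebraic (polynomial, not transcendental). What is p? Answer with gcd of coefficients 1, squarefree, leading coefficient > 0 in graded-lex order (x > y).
2*x^2*y^2 - 2*y - 3

First, degree: no degree-3 curve has this shape, so deg p = 4.
Next, symmetries: mirror symmetry x ↦ −x ⇒ only even powers of x.
Then, against the integer gridlines: no x-intercept at any integer in the box.
Finally, solving for integer coefficients yields p as stated.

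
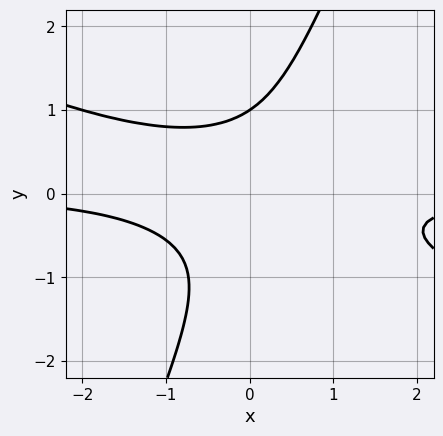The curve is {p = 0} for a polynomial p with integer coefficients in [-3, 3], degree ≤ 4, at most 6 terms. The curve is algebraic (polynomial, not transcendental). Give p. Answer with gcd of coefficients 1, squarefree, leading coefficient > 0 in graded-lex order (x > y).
(a) deg p = 3. A generic line meets the curve in up to 3 points.
(b) Against the integer gridlines: the curve avoids every integer x-axis point in the box; it crosses the y-axis at the gridline y = 1.
(c) Matching integer coefficients to the picture gives p.

x^2*y + 2*x*y^2 - y^3 + 1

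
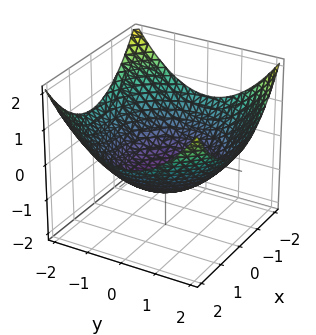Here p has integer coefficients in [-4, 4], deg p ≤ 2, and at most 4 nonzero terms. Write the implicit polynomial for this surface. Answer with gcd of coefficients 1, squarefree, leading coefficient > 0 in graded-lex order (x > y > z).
(a) Degree: no degree-1 surface has this shape, so deg p = 2.
(b) Symmetry: the z-axis is an axis of rotation, so x and y enter only as x² + y².
(c) Reading off the gridlines: one z-axis crossing is at z = -1; a circular section at z = 0 has radius between 1 and 2.
(d) The integer polynomial consistent with all of this is the stated p.

x^2 + y^2 - 3*z - 3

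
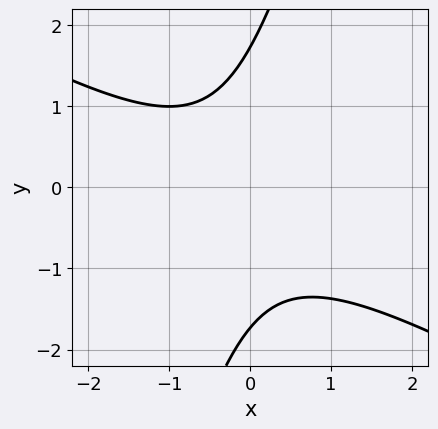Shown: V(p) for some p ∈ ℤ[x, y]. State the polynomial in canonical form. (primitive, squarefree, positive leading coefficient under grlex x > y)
1. deg p = 2. The shape is more complex than any degree-1 curve.
2. Observable constraints: it misses every integer gridline on the x-axis.
3. The integer polynomial consistent with all of this is the stated p.

2*x^2 + 3*x*y - y^2 + x + 3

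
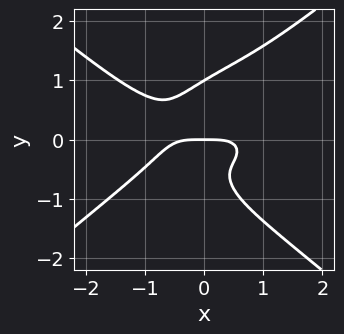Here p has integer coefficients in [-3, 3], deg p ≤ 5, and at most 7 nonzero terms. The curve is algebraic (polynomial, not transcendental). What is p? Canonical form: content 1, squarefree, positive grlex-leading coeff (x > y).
(a) deg p = 4. The shape is more complex than any degree-3 curve.
(b) Observable constraints: one x-axis crossing is at x = 0; the y-axis gridline crossings are at y ∈ {0, 1}.
(c) Fitting integer coefficients to these (and the overall shape) gives p.

x^4 - 2*y^4 + 3*x*y^2 + y^2 + y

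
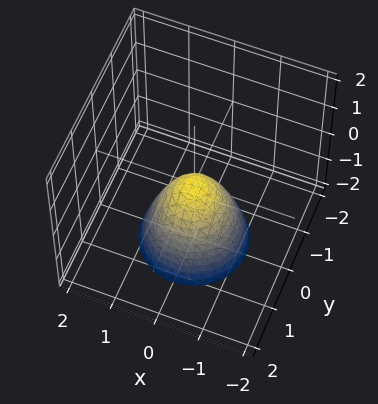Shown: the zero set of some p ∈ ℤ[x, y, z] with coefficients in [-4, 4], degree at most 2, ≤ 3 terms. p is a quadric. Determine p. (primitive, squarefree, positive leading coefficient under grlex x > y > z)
3*x^2 + 3*y^2 + 2*z

deg p = 2.
Symmetry: every cross-section ⟂ z is a circle, so x, y appear only via x² + y².
From the visible intercepts: it crosses the y-axis at the gridline y = 0; it meets the z-axis at z = 0 (among the integer gridlines); a circular section at z = -1 has radius between 0 and 1.
These observations pin down the coefficients.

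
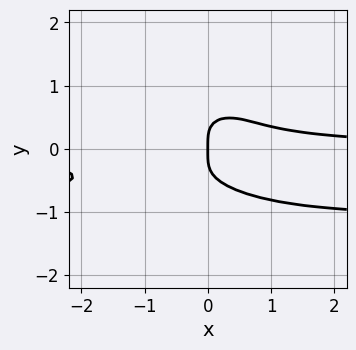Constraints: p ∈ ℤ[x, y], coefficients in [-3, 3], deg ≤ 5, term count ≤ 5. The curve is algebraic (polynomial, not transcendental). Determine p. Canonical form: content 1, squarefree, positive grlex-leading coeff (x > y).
1. Degree: the shape is more complex than any degree-3 curve, so deg p = 4.
2. From the visible intercepts: it meets the x-axis at x = 0 (among the integer gridlines); it crosses the y-axis at the gridline y = 0.
3. Solving for integer coefficients yields p as stated.

2*x^2*y^2 + 3*y^4 + 2*x^2*y - x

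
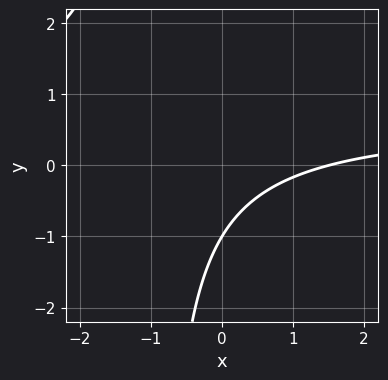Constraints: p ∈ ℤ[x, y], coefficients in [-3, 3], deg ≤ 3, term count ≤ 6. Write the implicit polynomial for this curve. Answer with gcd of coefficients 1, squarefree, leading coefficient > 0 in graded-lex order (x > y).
1. The degree is 2 — no degree-1 curve has this shape.
2. From the axis intercepts and sections: one y-axis crossing is at y = -1.
3. Fitting integer coefficients to these (and the overall shape) gives p.

3*x*y - 2*x + 3*y + 3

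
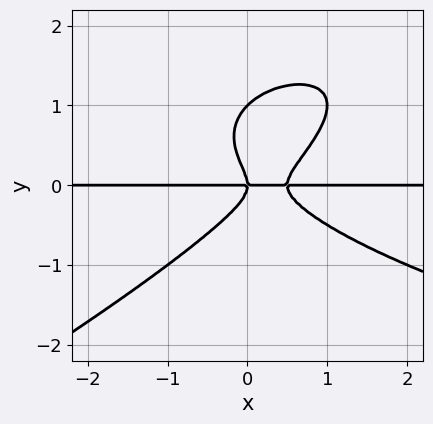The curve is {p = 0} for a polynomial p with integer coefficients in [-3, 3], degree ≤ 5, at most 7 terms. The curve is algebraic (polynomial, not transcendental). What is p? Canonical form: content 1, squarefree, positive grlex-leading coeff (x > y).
x*y^3 - 2*y^4 - 2*x^2*y + 2*y^3 + x*y

First, degree: a generic line meets the curve in up to 4 points, so deg p = 4.
Next, from the axis intercepts and sections: every point of the x-axis in the box is on the curve; the y-axis gridline crossings are at y ∈ {0, 1}.
Finally, together with the visible shape, these determine p as stated.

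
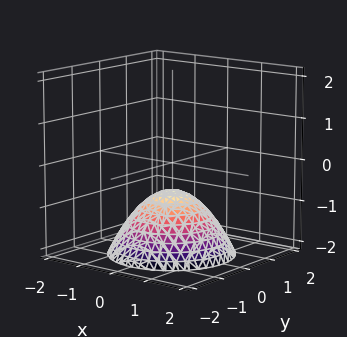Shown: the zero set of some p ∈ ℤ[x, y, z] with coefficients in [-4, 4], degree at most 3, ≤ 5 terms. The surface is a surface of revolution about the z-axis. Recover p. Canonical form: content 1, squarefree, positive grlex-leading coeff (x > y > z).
1. deg p = 2. A generic line meets the surface in up to 2 points.
2. Symmetries: every cross-section ⟂ z is a circle, so x, y appear only via x² + y².
3. From the axis intercepts and sections: the surface avoids every integer x-axis point in the box; no y-intercept at any integer in the box.
4. Fitting integer coefficients to these (and the overall shape) gives p.

2*x^2 + 2*y^2 + 3*z + 2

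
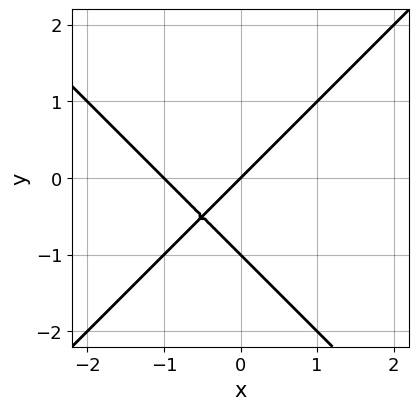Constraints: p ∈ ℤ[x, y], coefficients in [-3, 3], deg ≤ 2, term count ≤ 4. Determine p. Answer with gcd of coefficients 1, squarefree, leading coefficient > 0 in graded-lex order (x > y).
x^2 - y^2 + x - y

(a) deg p = 2.
(b) From the visible intercepts: among the integer gridlines, it crosses the x-axis at x ∈ {-1, 0}; among the integer gridlines, it crosses the y-axis at y ∈ {-1, 0}.
(c) Matching integer coefficients to the picture gives p.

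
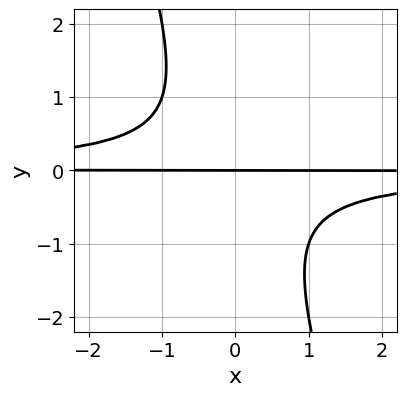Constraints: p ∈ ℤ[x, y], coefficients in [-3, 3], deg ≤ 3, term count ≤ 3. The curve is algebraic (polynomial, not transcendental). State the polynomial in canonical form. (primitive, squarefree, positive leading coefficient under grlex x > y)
3*x*y^2 + y^3 + 2*y

1. The degree is 3 — a generic line meets the curve in up to 3 points.
2. Observable constraints: the visible x-axis segment lies entirely on the curve; it crosses the y-axis at the gridline y = 0.
3. Matching integer coefficients to the picture gives p.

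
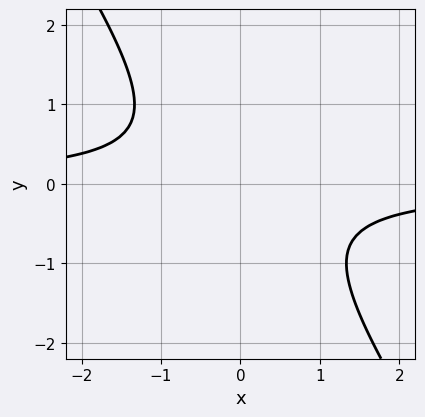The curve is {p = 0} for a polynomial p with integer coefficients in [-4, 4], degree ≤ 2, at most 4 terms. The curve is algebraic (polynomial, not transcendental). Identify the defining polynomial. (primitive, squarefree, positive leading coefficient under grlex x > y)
3*x*y + 2*y^2 + 2

1. Degree: the shape is more complex than any degree-1 curve, so deg p = 2.
2. Reading off the gridlines: it misses every integer gridline on the y-axis; it misses every integer gridline on the x-axis.
3. Putting this together gives p.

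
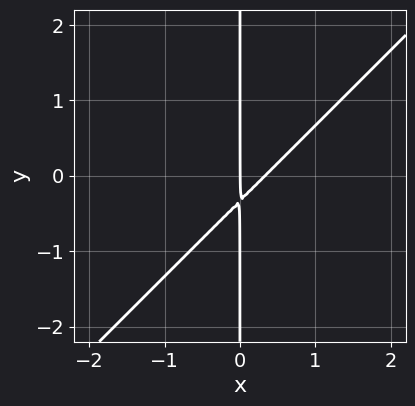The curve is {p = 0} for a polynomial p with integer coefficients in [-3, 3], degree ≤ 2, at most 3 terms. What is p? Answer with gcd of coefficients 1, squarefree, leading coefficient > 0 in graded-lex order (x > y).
3*x^2 - 3*x*y - x

The degree is 2 — no degree-1 curve has this shape.
Checking where it meets the axes: the visible y-axis segment lies entirely on the curve; it crosses the x-axis at the gridline x = 0.
Together with the visible shape, these determine p as stated.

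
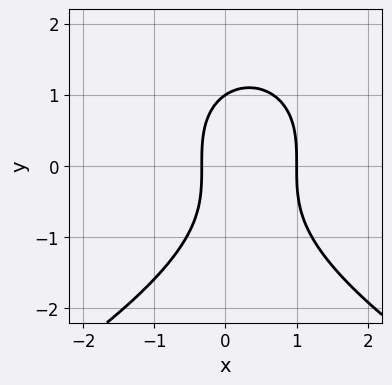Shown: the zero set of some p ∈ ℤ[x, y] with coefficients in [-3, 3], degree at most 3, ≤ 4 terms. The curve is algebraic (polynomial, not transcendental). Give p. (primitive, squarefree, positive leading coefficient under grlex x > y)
y^3 + 3*x^2 - 2*x - 1

Degree: a generic line meets the curve in up to 3 points, so deg p = 3.
Against the integer gridlines: one x-axis crossing is at x = 1; it crosses the y-axis at the gridline y = 1.
Together with the visible shape, these determine p as stated.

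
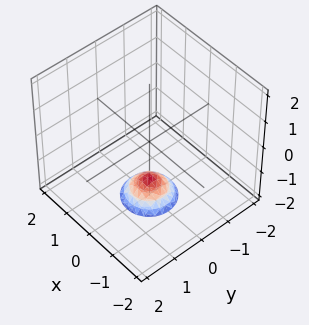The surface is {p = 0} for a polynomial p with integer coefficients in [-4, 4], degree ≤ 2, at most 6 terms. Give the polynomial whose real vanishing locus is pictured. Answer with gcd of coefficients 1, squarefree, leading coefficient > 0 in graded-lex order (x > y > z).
2*x^2 + 2*y^2 + 2*z + 3

The degree is 2 — the shape is more complex than any degree-1 surface.
Symmetry: every cross-section ⟂ z is a circle, so x, y appear only via x² + y².
From the visible intercepts: no y-intercept at any integer in the box; it misses every integer gridline on the x-axis; a circular section at z = -2 has radius between 0 and 1.
These observations pin down the coefficients.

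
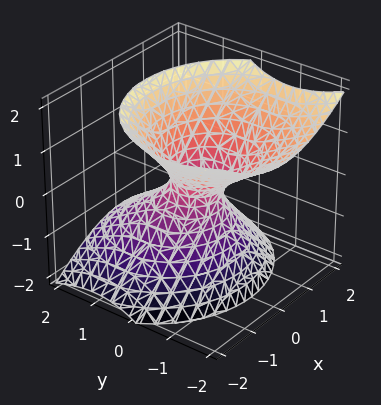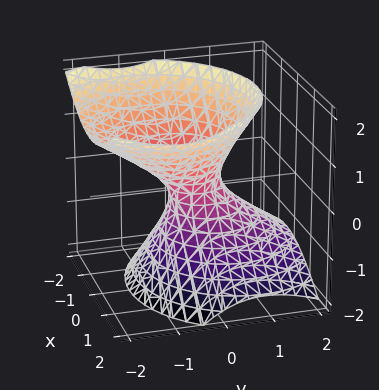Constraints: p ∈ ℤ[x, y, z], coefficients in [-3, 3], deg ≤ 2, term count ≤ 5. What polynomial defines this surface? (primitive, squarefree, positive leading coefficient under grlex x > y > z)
1. The degree is 2 — a generic line meets the surface in up to 2 points.
2. From the axis intercepts and sections: it misses every integer gridline on the z-axis.
3. Assembling these constraints gives the stated polynomial.

3*x^2 + 3*y^2 + 3*y*z - 3*z^2 - 1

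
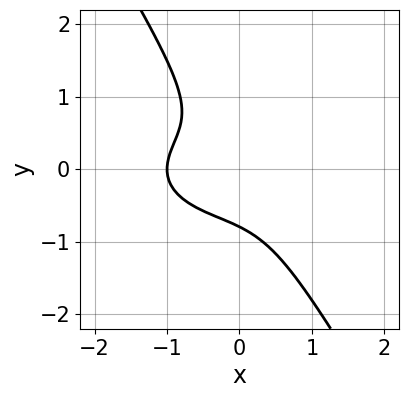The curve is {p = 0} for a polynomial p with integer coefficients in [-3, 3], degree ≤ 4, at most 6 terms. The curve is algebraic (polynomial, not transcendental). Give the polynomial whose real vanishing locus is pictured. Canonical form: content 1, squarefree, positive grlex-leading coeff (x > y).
deg p = 3. A generic line meets the curve in up to 3 points.
Against the integer gridlines: one x-axis crossing is at x = -1.
The integer polynomial consistent with all of this is the stated p.

x^3 + 3*x*y^2 + 2*y^3 + 1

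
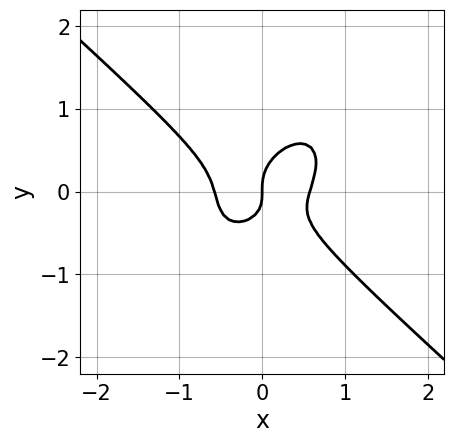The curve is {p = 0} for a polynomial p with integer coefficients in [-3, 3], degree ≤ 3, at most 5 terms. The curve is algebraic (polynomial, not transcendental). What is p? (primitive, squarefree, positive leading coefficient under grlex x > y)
3*x^3 - x*y^2 + 3*y^3 - x*y - x

First, deg p = 3.
Then, from the visible intercepts: it meets the y-axis at y = 0 (among the integer gridlines); one x-axis crossing is at x = 0.
Finally, solving for integer coefficients yields p as stated.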